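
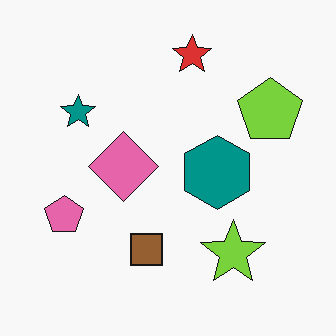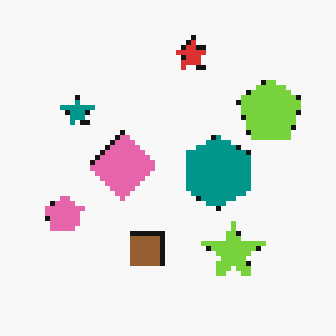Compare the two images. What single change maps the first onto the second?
The transformation is: lightly pixelated (a mild mosaic effect).

Shapes are reduced to large square blocks; fine edges and outlines are lost — a downscale-then-upscale (mosaic) effect.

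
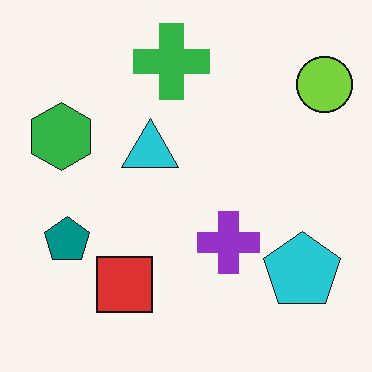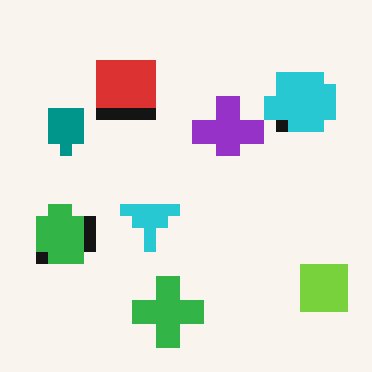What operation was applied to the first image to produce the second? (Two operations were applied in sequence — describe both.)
This is the original image flipped vertically (top ↔ bottom), then heavily pixelated into large blocks.

The green cross is in the top of the first image and the bottom of the second — shapes on opposite sides of the horizontal midline have swapped in a mirror flip. Shapes are reduced to large square blocks; fine edges and outlines are lost — a downscale-then-upscale (mosaic) effect.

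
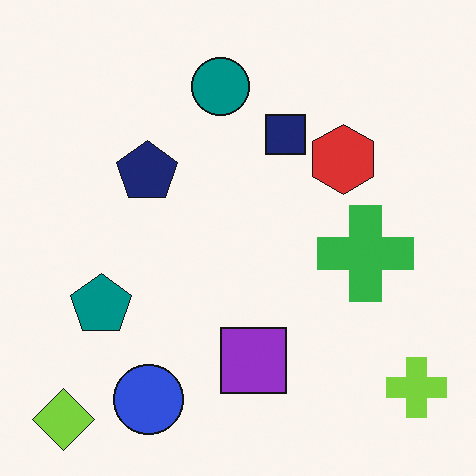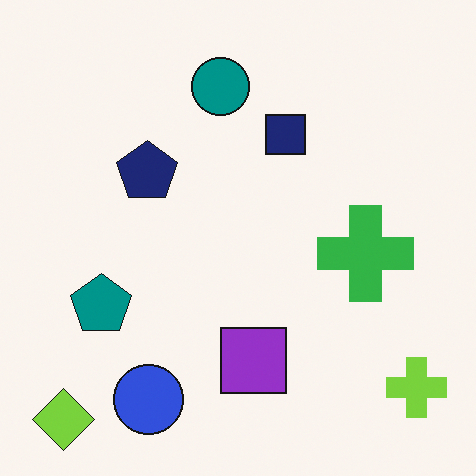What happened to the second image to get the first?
The first image is the second overlaid with an additional red hexagon.

A red hexagon appears in the first image that is absent from the second.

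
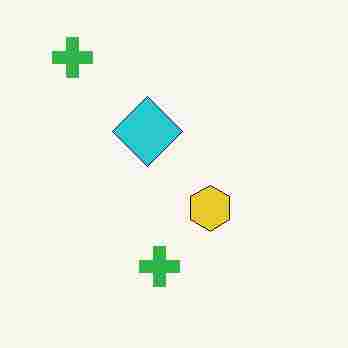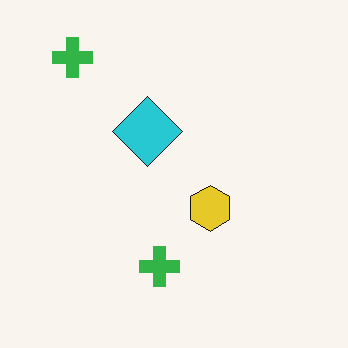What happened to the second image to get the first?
The image was degraded with heavy JPEG compression.

Blocky 8×8 compression artifacts appear around shape edges and the flat background shows ringing — characteristic JPEG degradation.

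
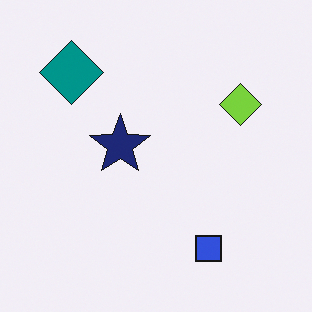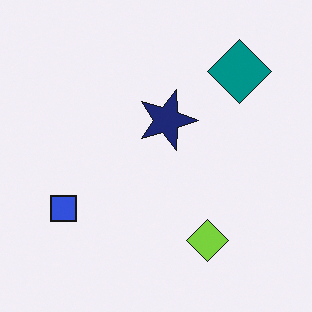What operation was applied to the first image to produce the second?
The transformation is: rotated 90° clockwise.

The teal diamond sits in the top-left of the first image and the top-right of the second — consistent with a whole-image 90° clockwise rotation.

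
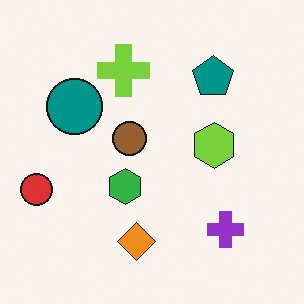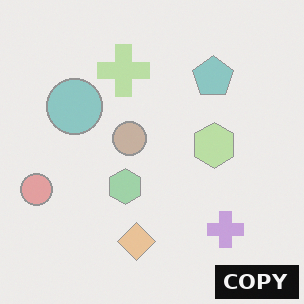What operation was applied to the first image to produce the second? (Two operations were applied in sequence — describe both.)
The transformation is: given much lower contrast, then watermarked with the text "COPY" in the lower-right corner.

Tones are pushed toward mid-grey across the whole image — a global contrast change. A dark label reading "COPY" appears in the lower-right corner.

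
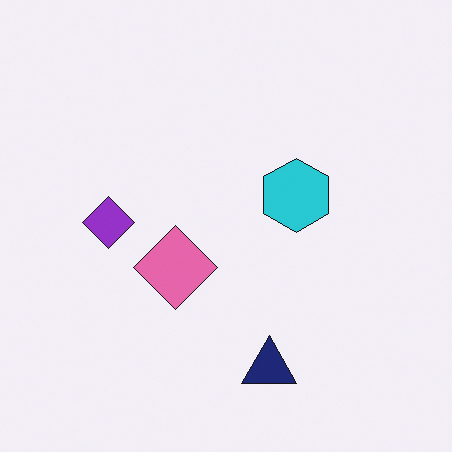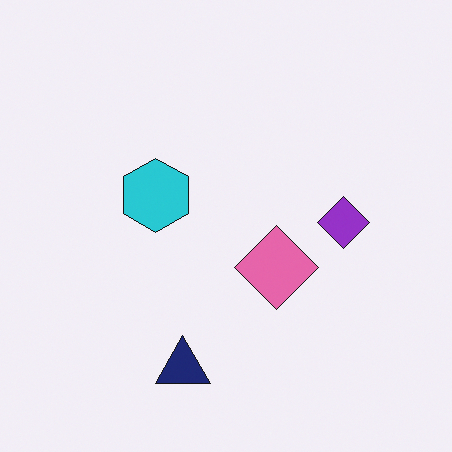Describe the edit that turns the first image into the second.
The second image is the first flipped horizontally (left ↔ right).

The purple diamond is in the left of the first image and the right of the second — shapes on opposite sides of the vertical midline have swapped in a mirror flip.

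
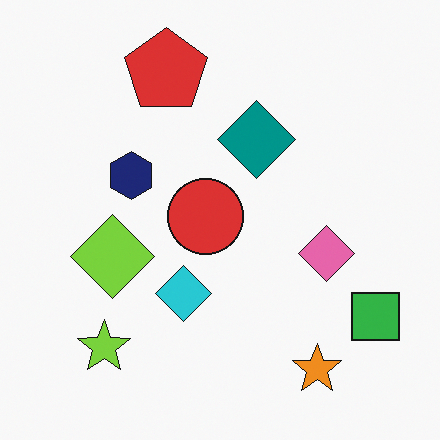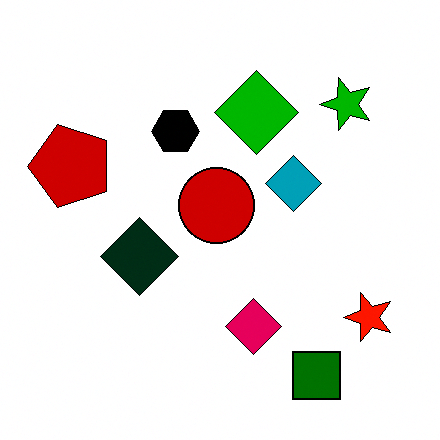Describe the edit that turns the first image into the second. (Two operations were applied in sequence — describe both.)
The second image is the first transposed (reflected across the top-left ↔ bottom-right diagonal), then boosted in contrast.

Shapes have swapped their row and column positions — what was in the top-right is now in the bottom-left — a diagonal reflection. Tones are pushed away from mid-grey across the whole image — a global contrast change.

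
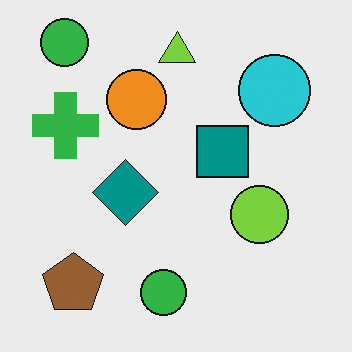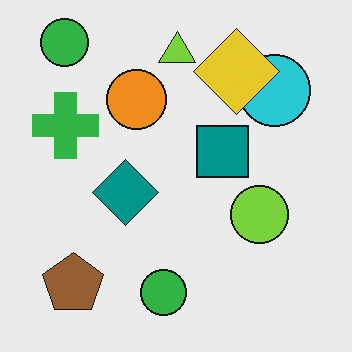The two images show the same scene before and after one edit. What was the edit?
This is the original image overlaid with an additional yellow diamond.

A yellow diamond appears in the second image that is absent from the first.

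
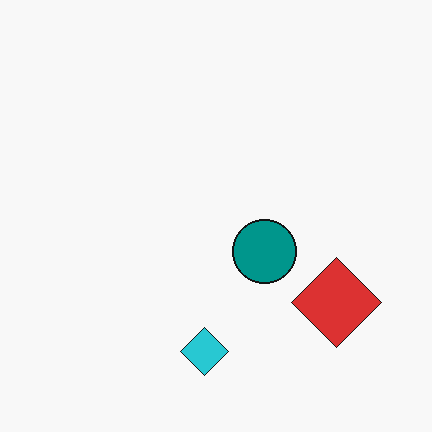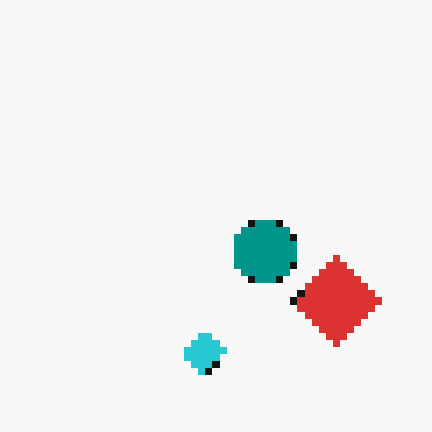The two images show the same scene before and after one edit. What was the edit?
Moderately pixelated.

Shapes are reduced to large square blocks; fine edges and outlines are lost — a downscale-then-upscale (mosaic) effect.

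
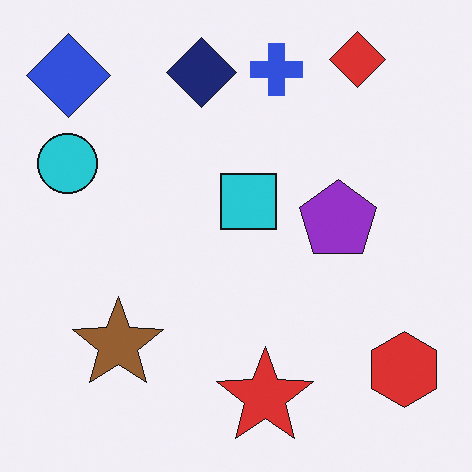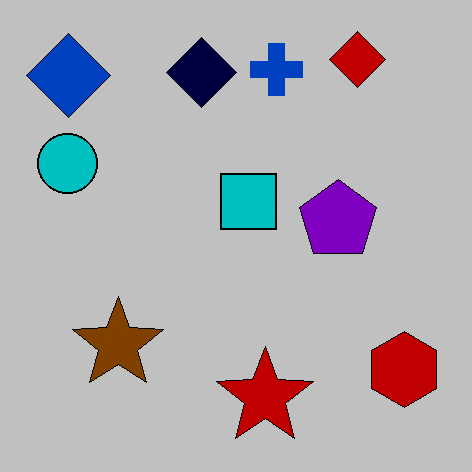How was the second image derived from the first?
The second image is the first aggressively posterized.

Each flat color has snapped to a coarser quantized level — most visibly, the near-white background has dropped to a flat grey.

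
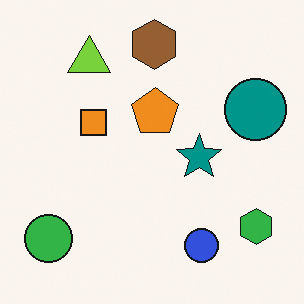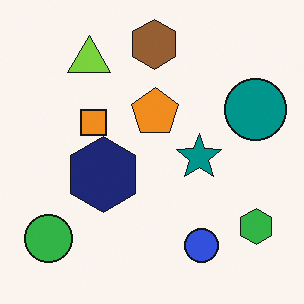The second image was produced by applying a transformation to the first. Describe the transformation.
This is the original image overlaid with an additional navy hexagon.

A navy hexagon appears in the second image that is absent from the first.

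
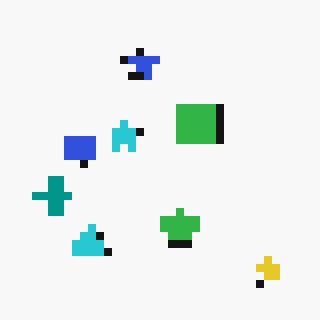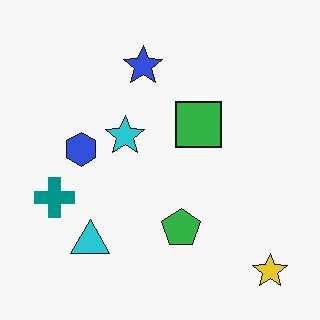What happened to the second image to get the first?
This is the original image pixelated into visible square blocks.

Shapes are reduced to large square blocks; fine edges and outlines are lost — a downscale-then-upscale (mosaic) effect.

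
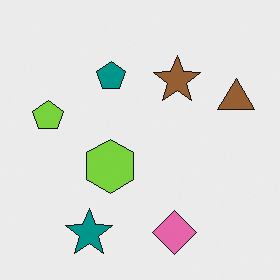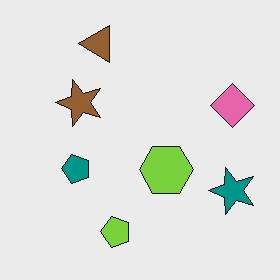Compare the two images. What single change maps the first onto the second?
The second image is the first rotated 90° counter-clockwise.

The teal star sits in the bottom-left of the first image and the bottom-right of the second — consistent with a whole-image 90° counter-clockwise rotation.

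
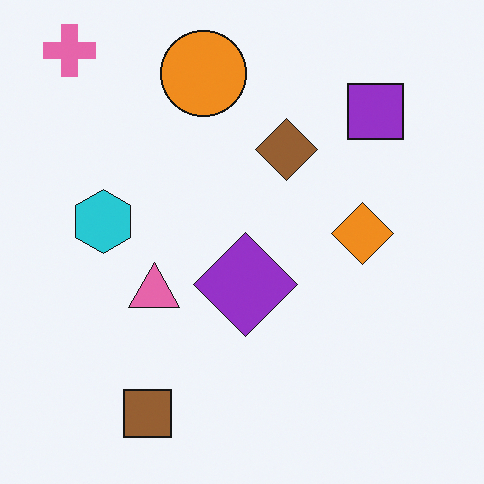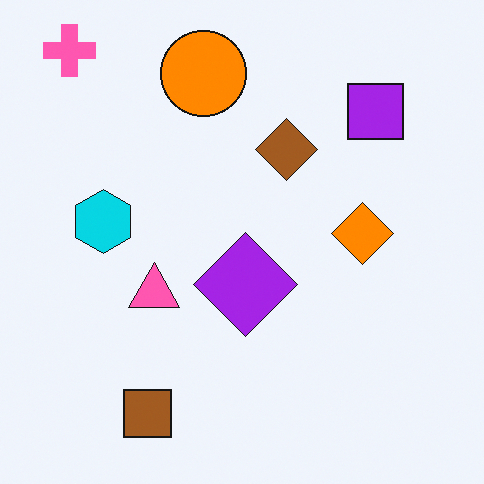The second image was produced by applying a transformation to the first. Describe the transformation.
The image was slightly oversaturated.

All colors are more vivid — a global saturation change.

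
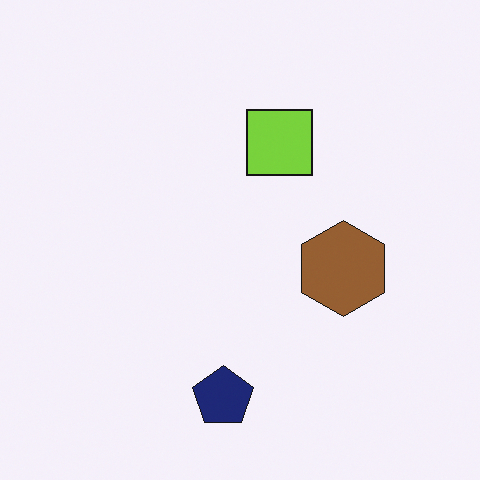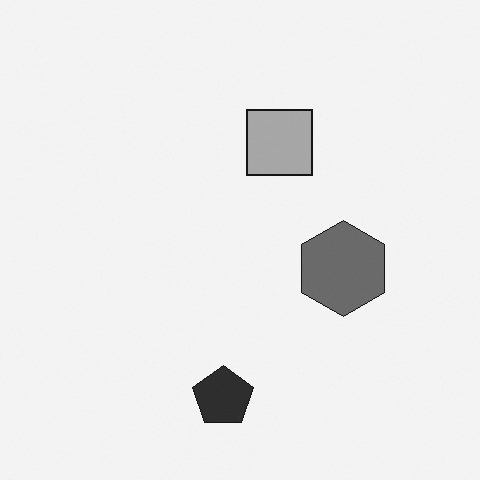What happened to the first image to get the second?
The image was converted to grayscale.

All color is removed — every shape is now a shade of grey.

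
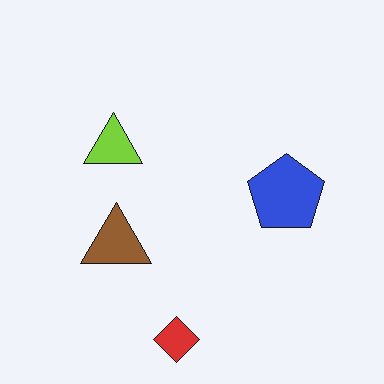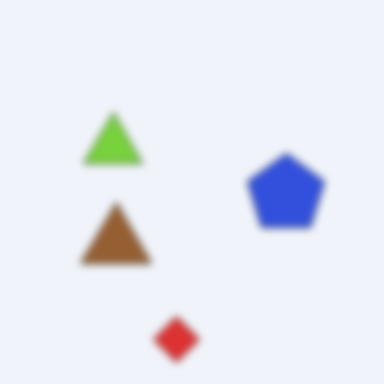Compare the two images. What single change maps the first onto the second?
It was noticeably gaussian-blurred.

Shape edges and outlines are uniformly softened across the whole image.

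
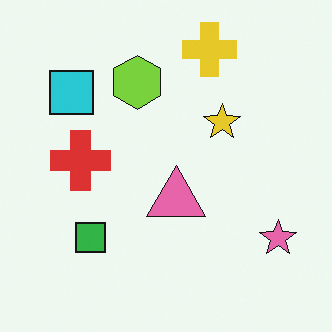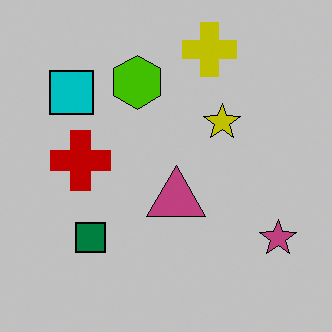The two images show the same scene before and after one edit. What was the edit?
The second image is the first aggressively posterized.

Each flat color has snapped to a coarser quantized level — most visibly, the near-white background has dropped to a flat grey.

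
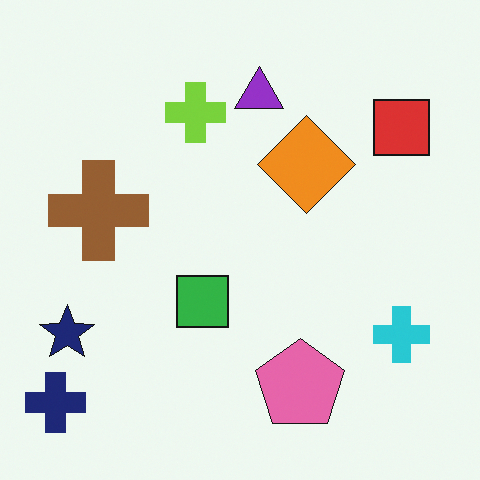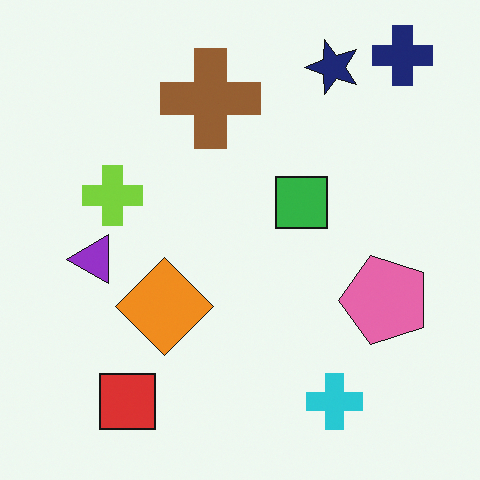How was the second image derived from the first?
Transposed (reflected across the top-left ↔ bottom-right diagonal).

Shapes have swapped their row and column positions — what was in the top-right is now in the bottom-left — a diagonal reflection.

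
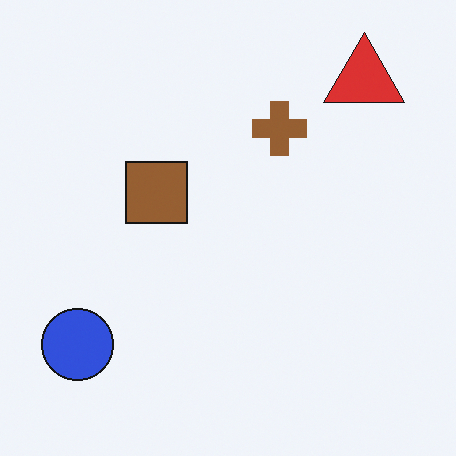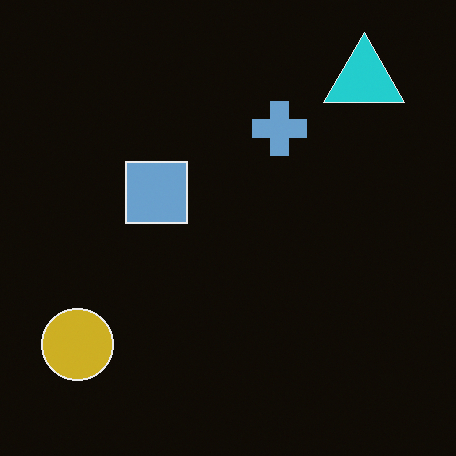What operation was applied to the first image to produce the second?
This is the original image color-inverted (negative).

The light background has become dark and every shape's color is its complement — a photographic negative.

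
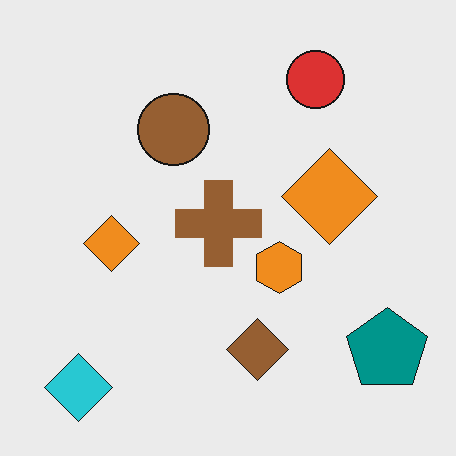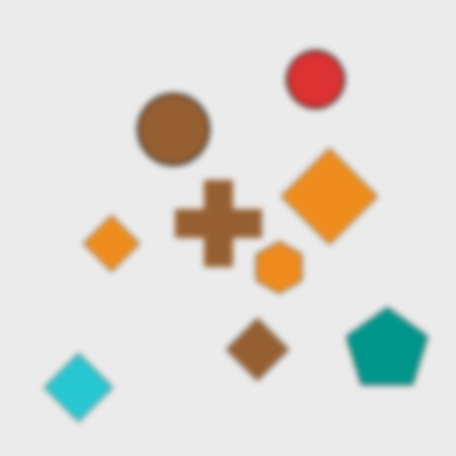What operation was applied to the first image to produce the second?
The image was noticeably gaussian-blurred.

Shape edges and outlines are uniformly softened across the whole image.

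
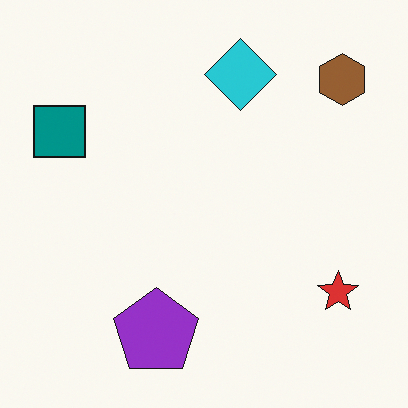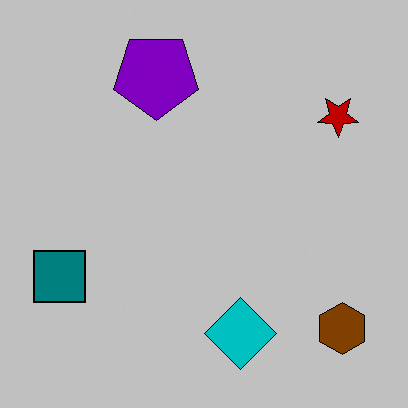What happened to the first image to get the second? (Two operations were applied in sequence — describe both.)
The image was flipped vertically (top ↔ bottom), then aggressively posterized.

The cyan diamond is in the top of the first image and the bottom of the second — shapes on opposite sides of the horizontal midline have swapped in a mirror flip. Each flat color has snapped to a coarser quantized level — most visibly, the near-white background has dropped to a flat grey.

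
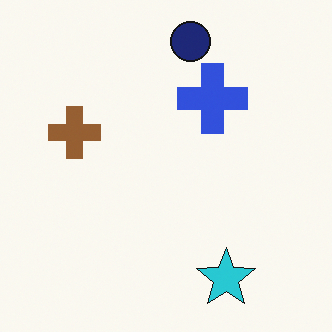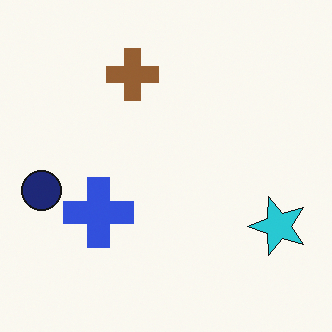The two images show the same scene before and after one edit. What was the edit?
The transformation is: transposed (reflected across the top-left ↔ bottom-right diagonal).

Shapes have swapped their row and column positions — what was in the top-right is now in the bottom-left — a diagonal reflection.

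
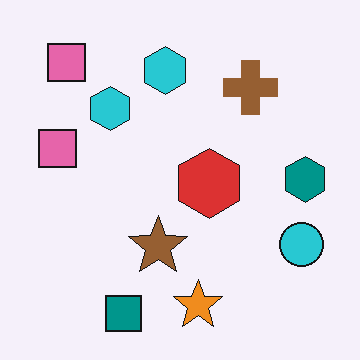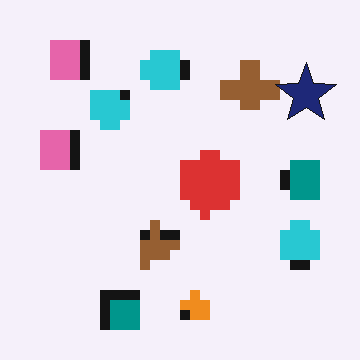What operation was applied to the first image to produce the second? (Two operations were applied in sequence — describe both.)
Coarsely pixelated, then overlaid with an additional navy star.

Shapes are reduced to large square blocks; fine edges and outlines are lost — a downscale-then-upscale (mosaic) effect. A navy star appears in the second image that is absent from the first.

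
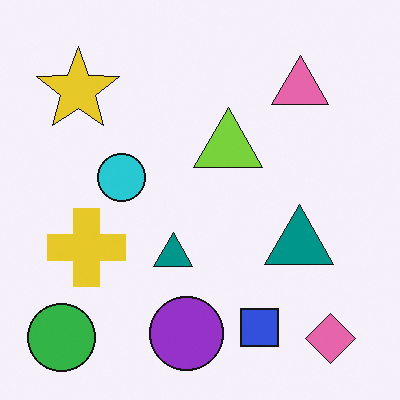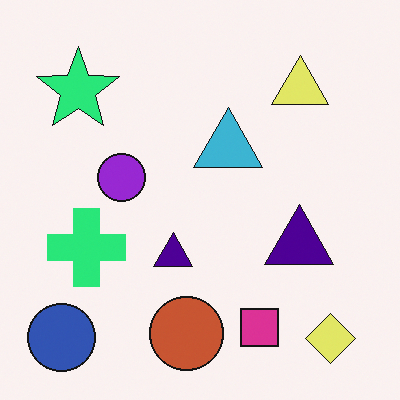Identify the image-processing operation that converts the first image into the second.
The image was hue-shifted through roughly a third of the color wheel.

Every shape's color has rotated by the same amount around the hue wheel — a uniform hue shift.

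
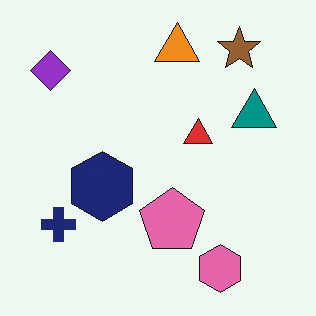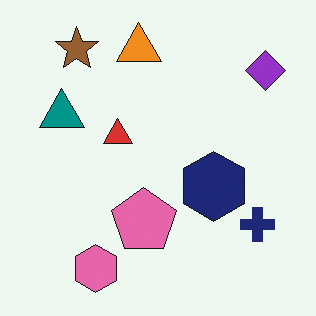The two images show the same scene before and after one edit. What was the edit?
Flipped horizontally (left ↔ right).

The purple diamond is in the top-left of the first image and the top-right of the second — shapes on opposite sides of the vertical midline have swapped in a mirror flip.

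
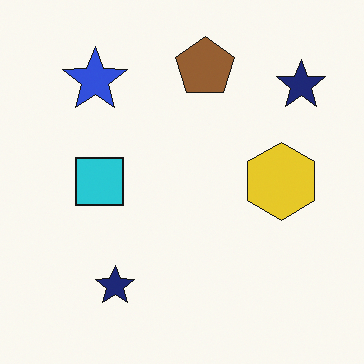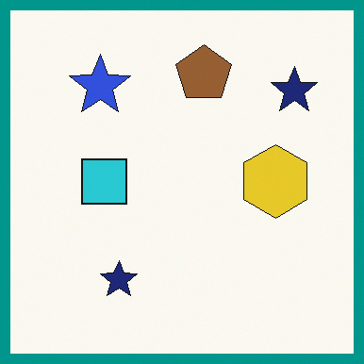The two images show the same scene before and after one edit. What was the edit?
The transformation is: framed with a teal border.

A solid teal frame runs around the edge of the second image, with the content slightly shrunk inside it.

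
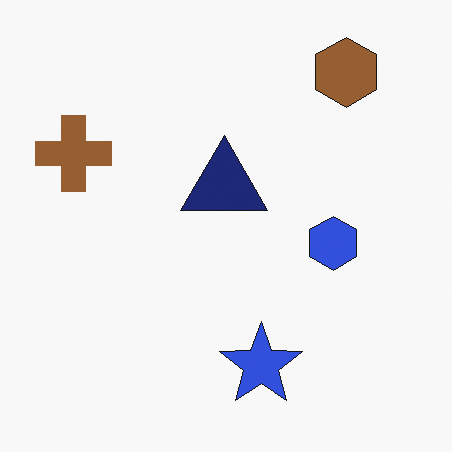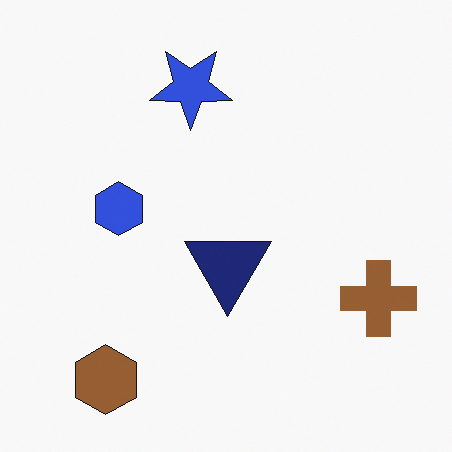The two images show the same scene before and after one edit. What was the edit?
It was rotated 180°.

The brown hexagon sits in the top-right of the first image and the bottom-left of the second — consistent with a whole-image 180° rotation.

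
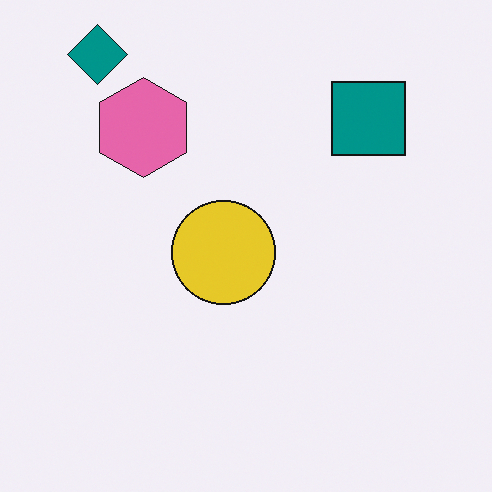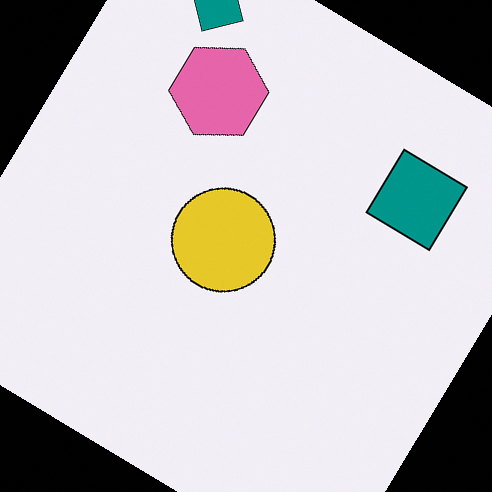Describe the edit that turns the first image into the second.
Rotated clockwise by a large amount — several tens of degrees.

Every shape is tilted by the same angle and the image corners show triangular fill wedges — a whole-image rotation by a non-right angle.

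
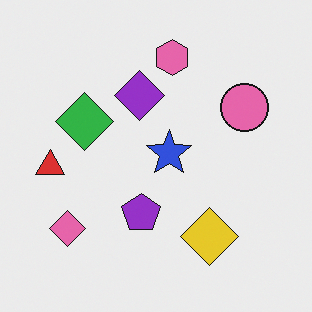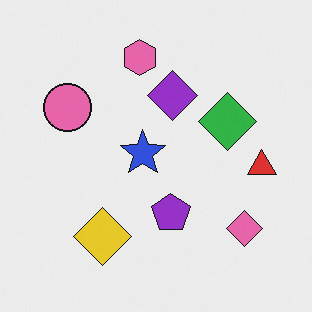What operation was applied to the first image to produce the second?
Flipped horizontally (left ↔ right).

The red triangle is in the left of the first image and the right of the second — shapes on opposite sides of the vertical midline have swapped in a mirror flip.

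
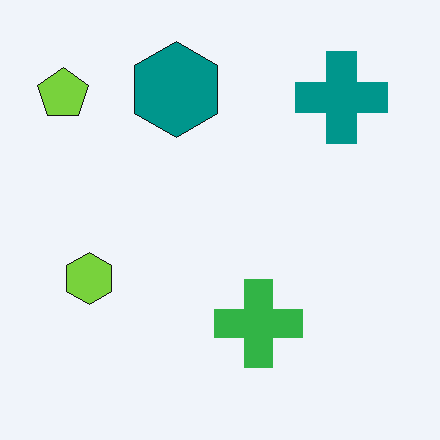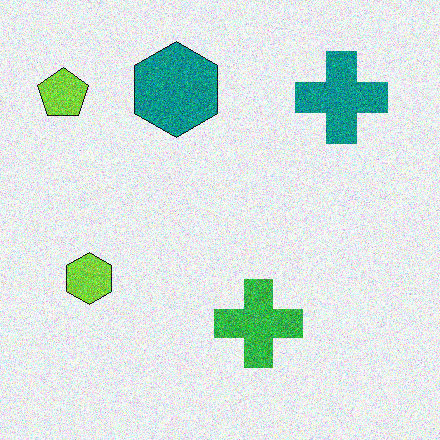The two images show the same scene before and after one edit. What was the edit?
The second image is the first degraded with visible gaussian noise.

Random speckle covers the whole image, including the flat background.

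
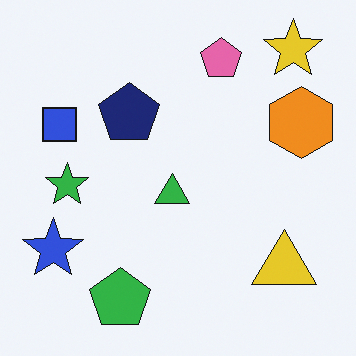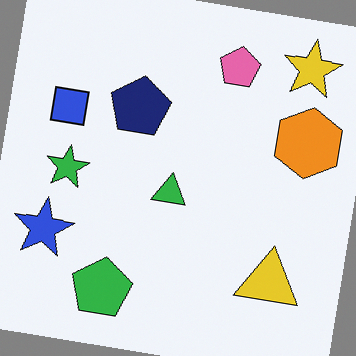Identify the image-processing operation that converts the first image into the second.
The second image is the first rotated clockwise by a small amount.

Every shape is tilted by the same angle and the image corners show triangular fill wedges — a whole-image rotation by a non-right angle.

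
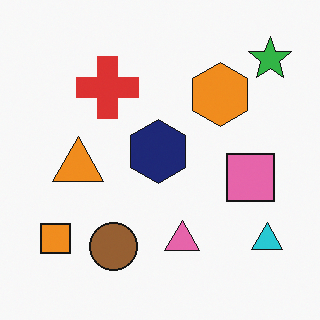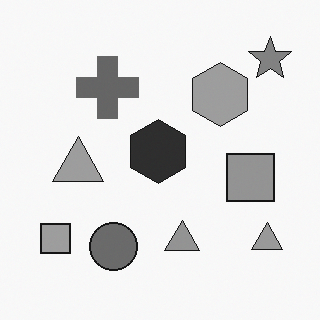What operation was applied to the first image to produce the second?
The transformation is: converted to grayscale.

All color is removed — every shape is now a shade of grey.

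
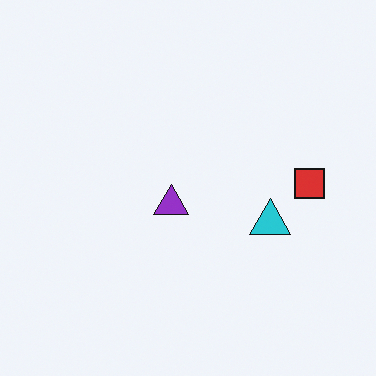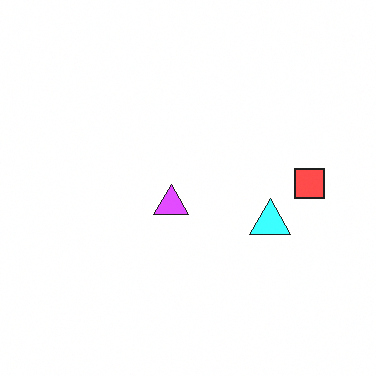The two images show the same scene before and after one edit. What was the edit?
The second image is the first noticeably brightened.

Every pixel — background and shapes alike — is uniformly brightened.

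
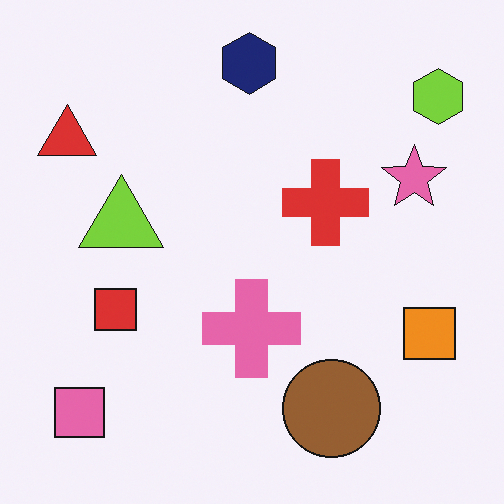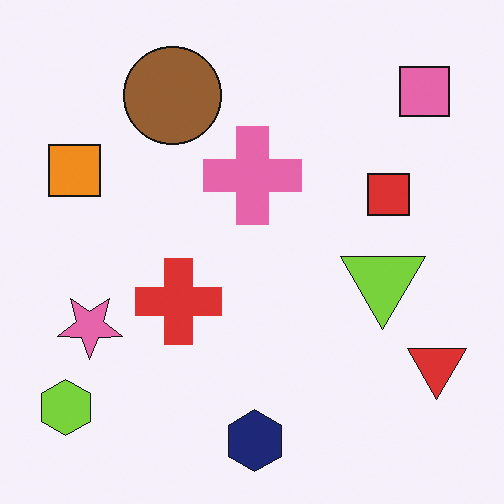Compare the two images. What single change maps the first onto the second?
Rotated 180°.

The lime hexagon sits in the top-right of the first image and the bottom-left of the second — consistent with a whole-image 180° rotation.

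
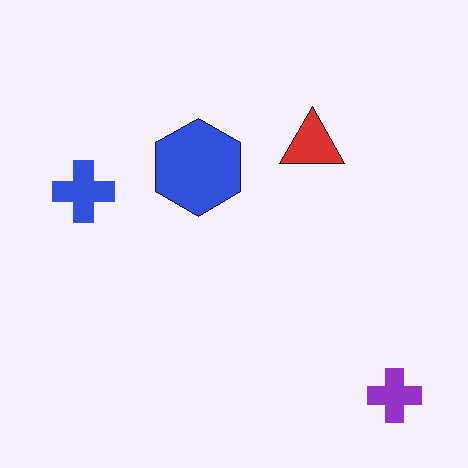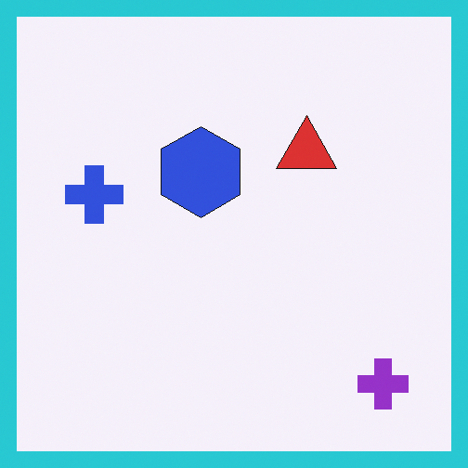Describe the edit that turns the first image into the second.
The image was framed with a cyan border.

A solid cyan frame runs around the edge of the second image, with the content slightly shrunk inside it.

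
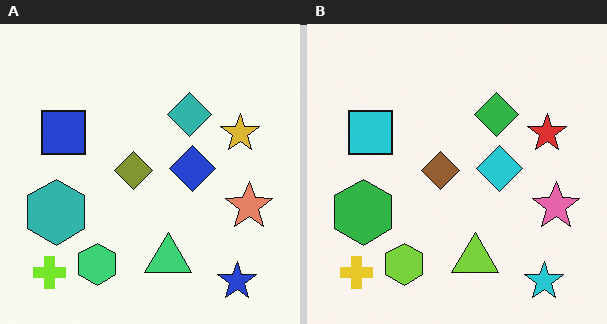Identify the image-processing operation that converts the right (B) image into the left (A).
The image was hue-shifted by a small amount.

Every shape's color has rotated by the same amount around the hue wheel — a uniform hue shift.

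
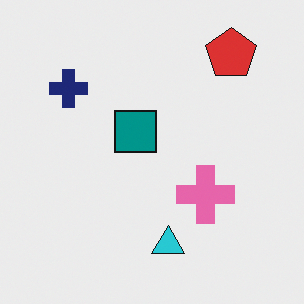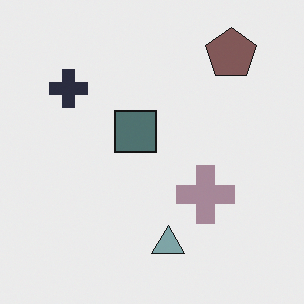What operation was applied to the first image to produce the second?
This is the original image heavily desaturated.

All colors are more muted and greyish — a global saturation change.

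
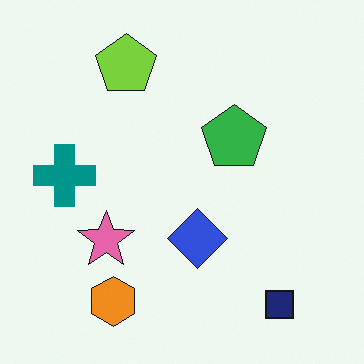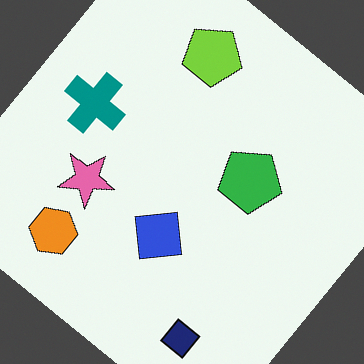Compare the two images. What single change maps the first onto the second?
The transformation is: rotated clockwise by a large amount — several tens of degrees.

Every shape is tilted by the same angle and the image corners show triangular fill wedges — a whole-image rotation by a non-right angle.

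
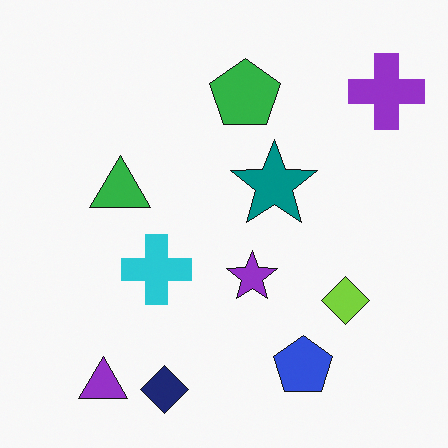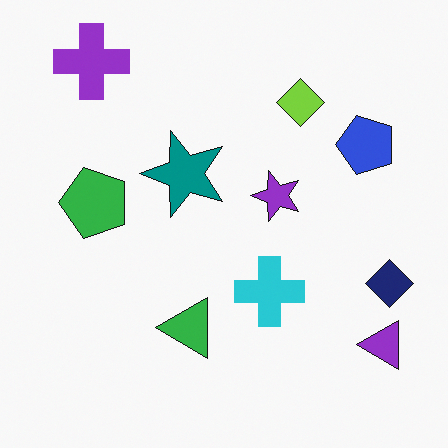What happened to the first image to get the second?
The image was rotated 90° counter-clockwise.

The purple cross sits in the top-right of the first image and the top-left of the second — consistent with a whole-image 90° counter-clockwise rotation.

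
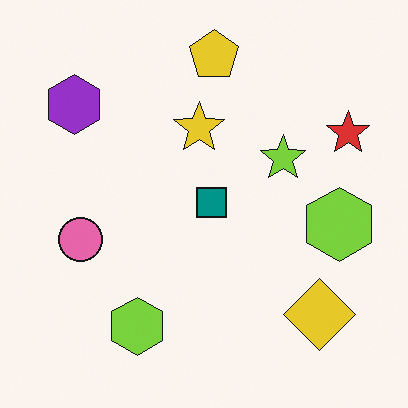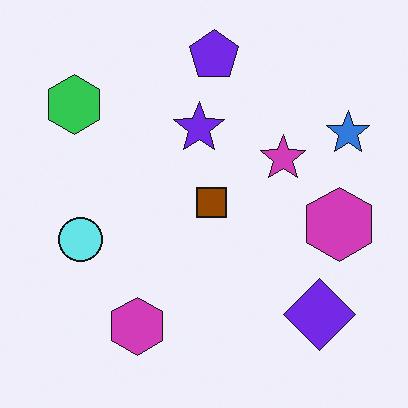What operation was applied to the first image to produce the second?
Hue-shifted through roughly half the color wheel.

Every shape's color has rotated by the same amount around the hue wheel — a uniform hue shift.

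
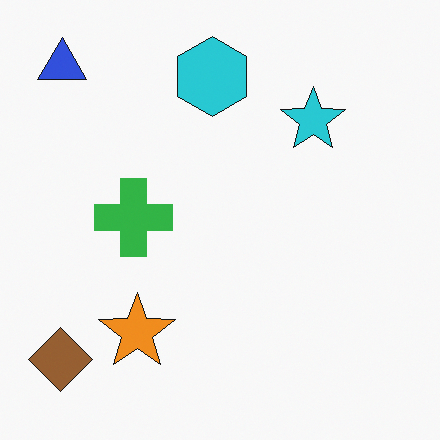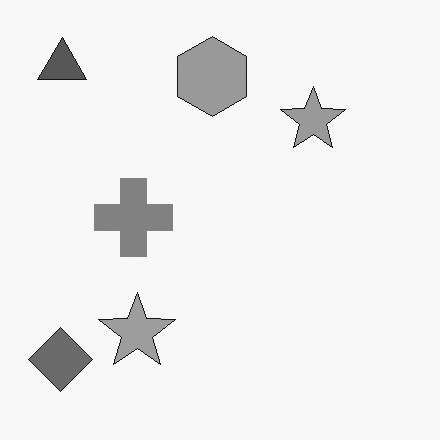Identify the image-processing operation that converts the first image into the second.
The transformation is: converted to grayscale.

All color is removed — every shape is now a shade of grey.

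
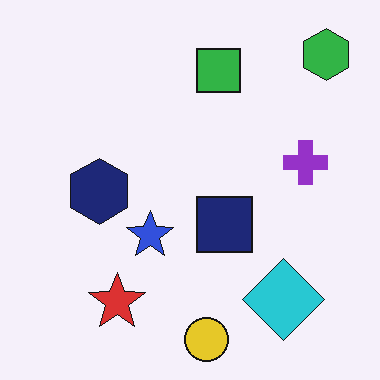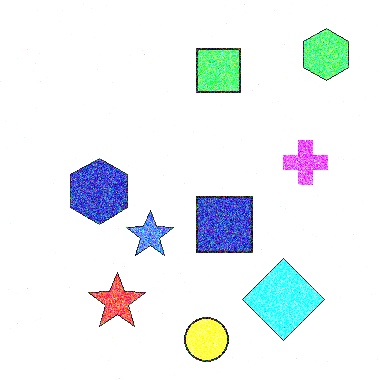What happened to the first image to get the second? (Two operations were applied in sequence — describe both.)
It was degraded with strong gaussian noise, then noticeably brightened.

Random speckle covers the whole image, including the flat background. Every pixel — background and shapes alike — is uniformly brightened.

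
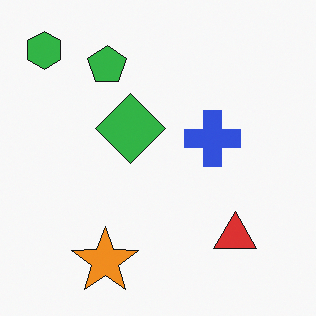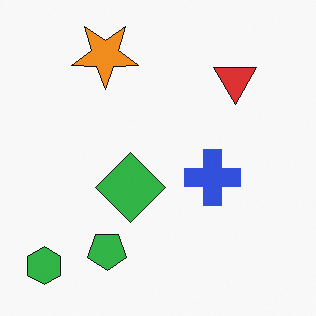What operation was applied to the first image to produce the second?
The image was flipped vertically (top ↔ bottom).

The green hexagon is in the top-left of the first image and the bottom-left of the second — shapes on opposite sides of the horizontal midline have swapped in a mirror flip.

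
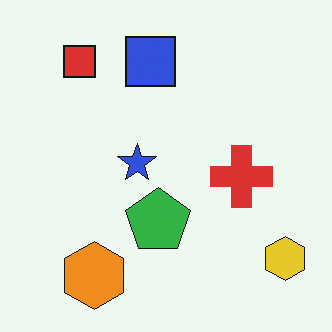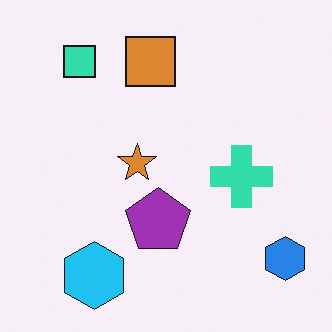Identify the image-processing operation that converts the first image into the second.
The transformation is: hue-shifted by a large amount.

Every shape's color has rotated by the same amount around the hue wheel — a uniform hue shift.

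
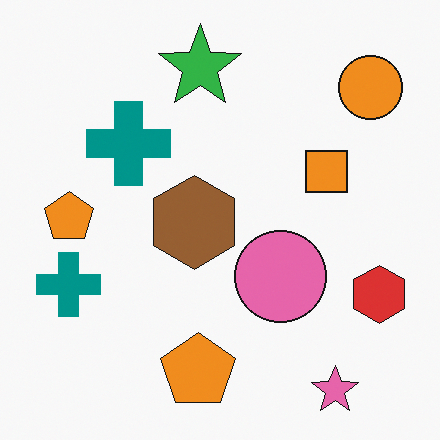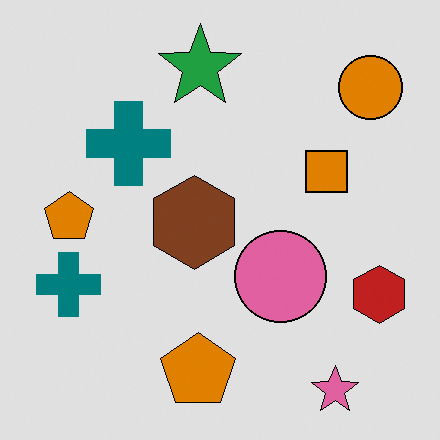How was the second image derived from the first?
This is the original image moderately posterized.

Each flat color has snapped to a coarser quantized level — most visibly, the near-white background has dropped to a flat grey.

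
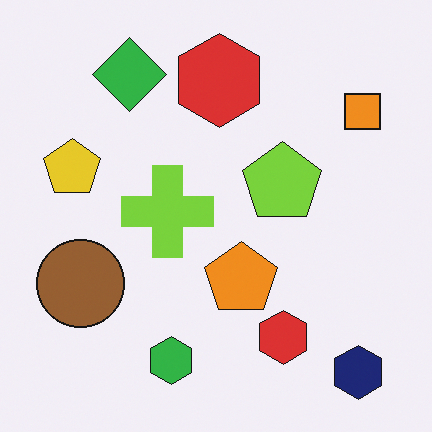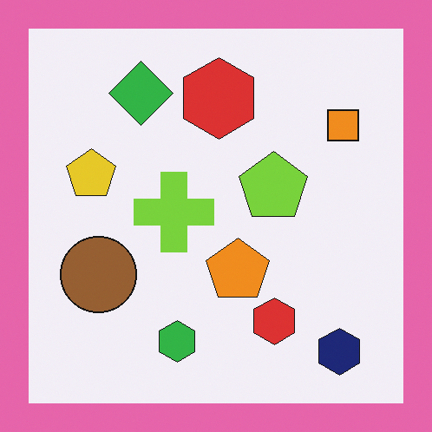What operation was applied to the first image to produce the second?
It was framed with a pink border.

A solid pink frame runs around the edge of the second image, with the content slightly shrunk inside it.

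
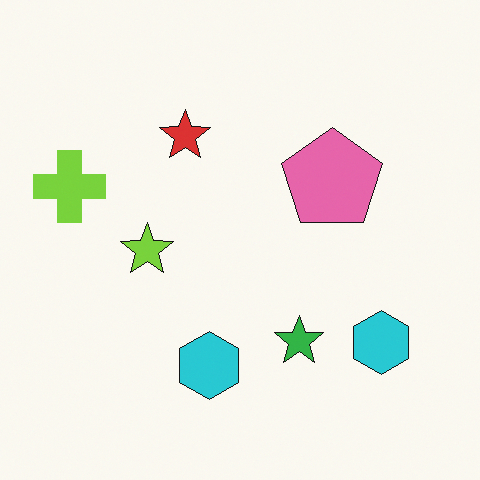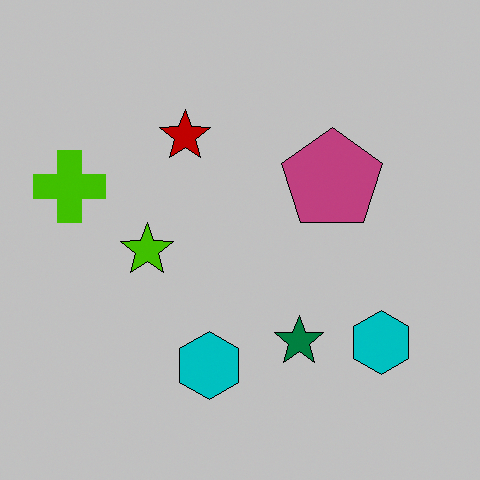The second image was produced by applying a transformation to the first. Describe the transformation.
Heavily posterized to just a handful of flat colors.

Each flat color has snapped to a coarser quantized level — most visibly, the near-white background has dropped to a flat grey.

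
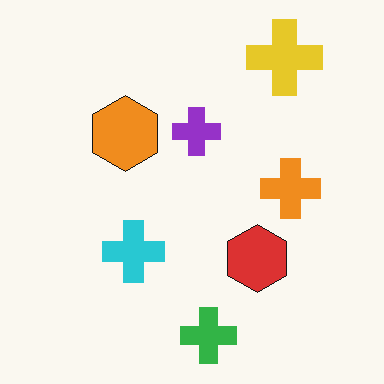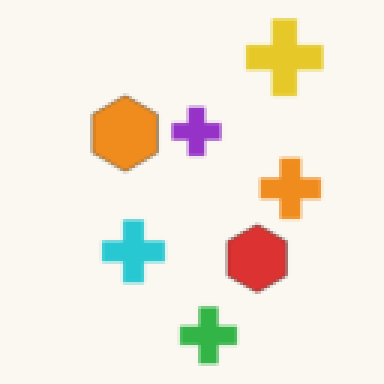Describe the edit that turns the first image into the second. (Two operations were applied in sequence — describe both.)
It was lightly blurred, then mildly pixelated.

Shape edges and outlines are uniformly softened across the whole image. Shapes are reduced to large square blocks; fine edges and outlines are lost — a downscale-then-upscale (mosaic) effect.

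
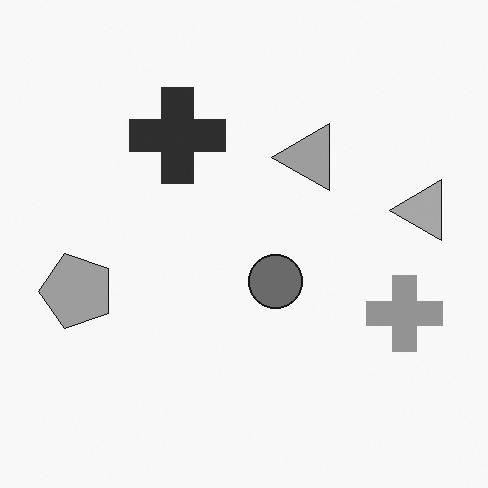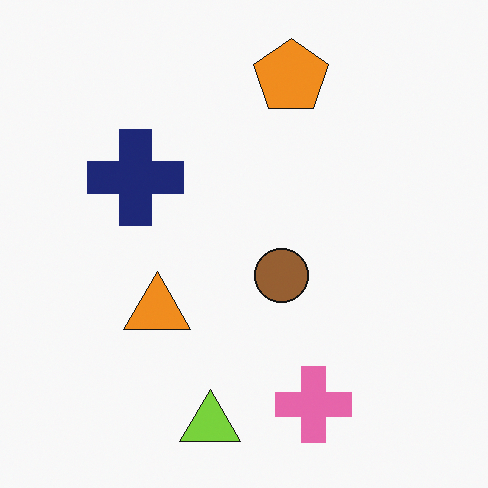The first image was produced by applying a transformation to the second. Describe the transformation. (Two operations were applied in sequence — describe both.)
It was converted to grayscale, then transposed (reflected across the top-left ↔ bottom-right diagonal).

All color is removed — every shape is now a shade of grey. Shapes have swapped their row and column positions — what was in the top-right is now in the bottom-left — a diagonal reflection.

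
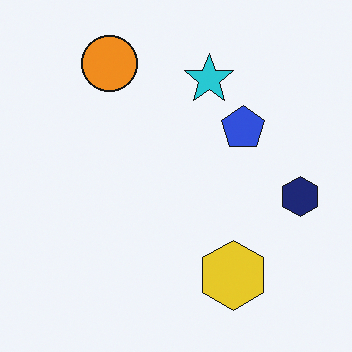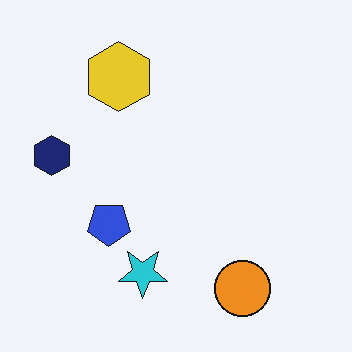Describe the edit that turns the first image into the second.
The transformation is: rotated 180°.

The orange circle sits in the top-left of the first image and the bottom-right of the second — consistent with a whole-image 180° rotation.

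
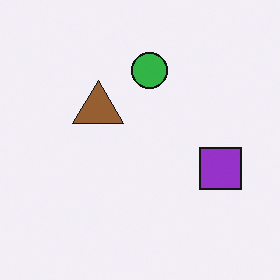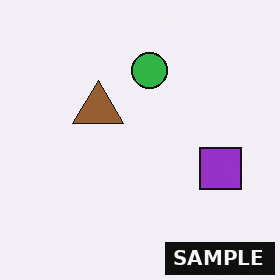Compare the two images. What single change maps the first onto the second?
The transformation is: watermarked with the text "SAMPLE" in the lower-right corner.

A dark label reading "SAMPLE" appears in the lower-right corner.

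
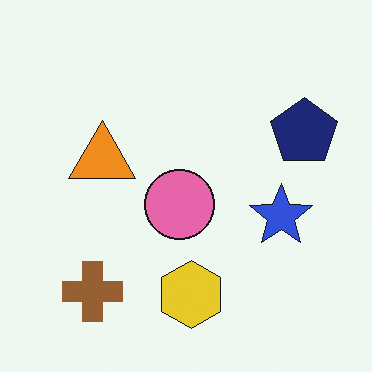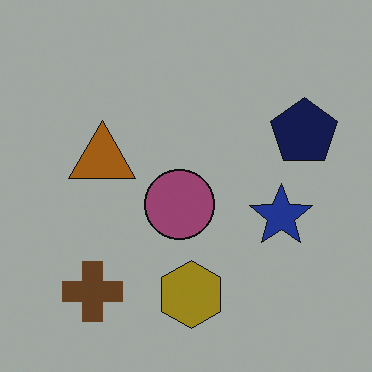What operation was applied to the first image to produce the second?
This is the original image substantially darkened.

Every pixel — background and shapes alike — is uniformly darkened.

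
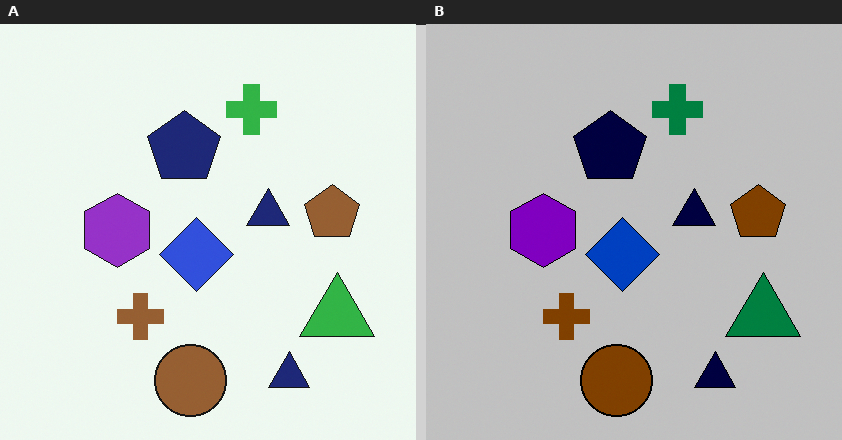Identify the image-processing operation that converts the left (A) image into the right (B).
The image was aggressively posterized.

Each flat color has snapped to a coarser quantized level — most visibly, the near-white background has dropped to a flat grey.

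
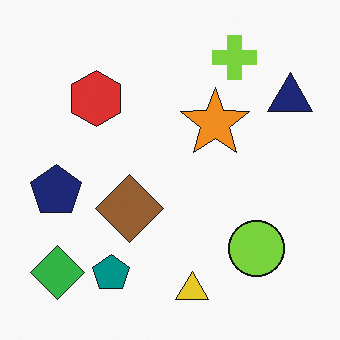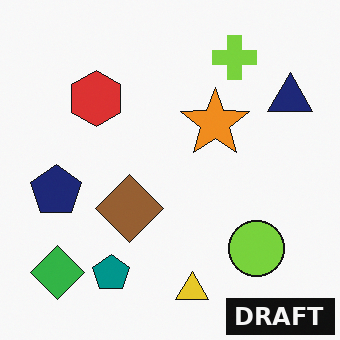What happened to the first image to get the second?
The transformation is: watermarked with the text "DRAFT" in the lower-right corner.

A dark label reading "DRAFT" appears in the lower-right corner.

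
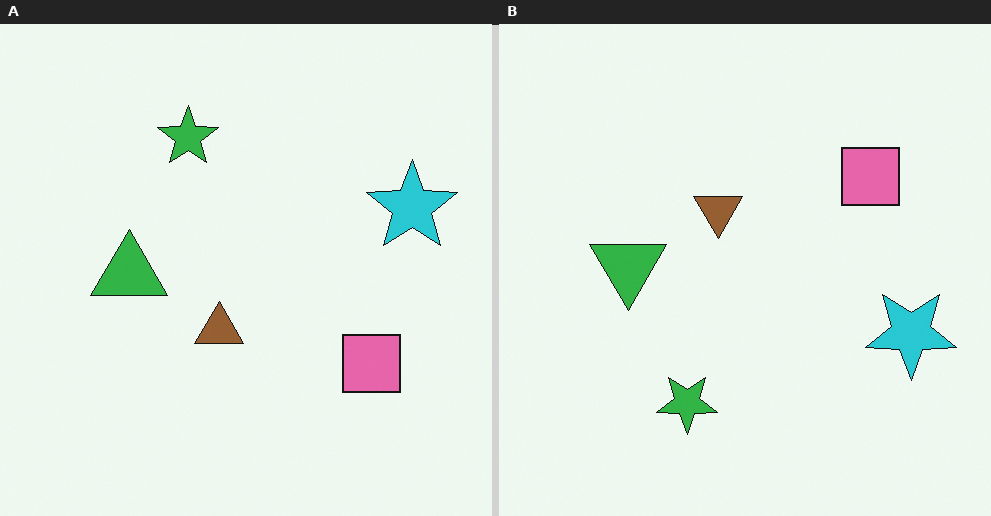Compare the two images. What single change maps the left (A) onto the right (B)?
The transformation is: flipped vertically (top ↔ bottom).

The green star is in the top of the left (A) image and the bottom of the right (B) — shapes on opposite sides of the horizontal midline have swapped in a mirror flip.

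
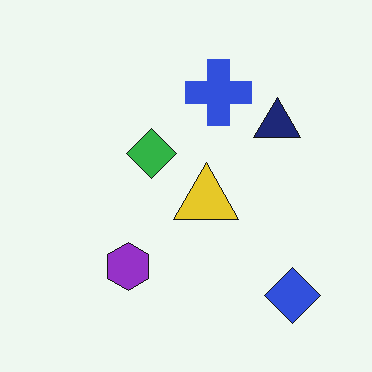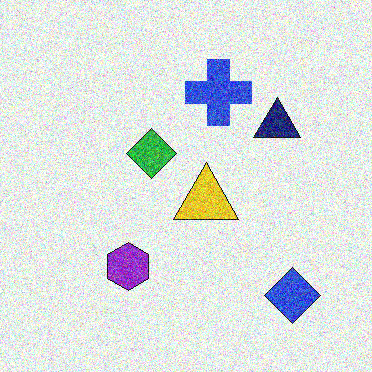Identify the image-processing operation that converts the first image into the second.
The second image is the first degraded with heavy additive noise.

Random speckle covers the whole image, including the flat background.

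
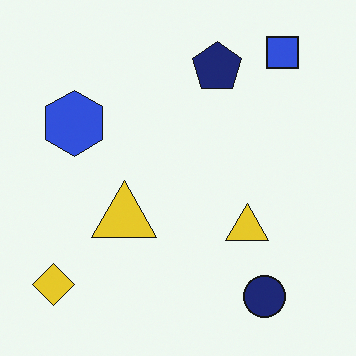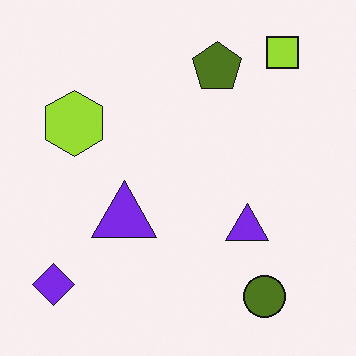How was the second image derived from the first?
The second image is the first hue-shifted through roughly half the color wheel.

Every shape's color has rotated by the same amount around the hue wheel — a uniform hue shift.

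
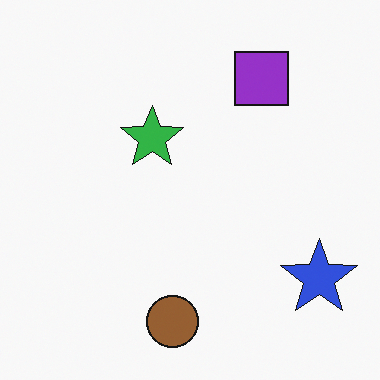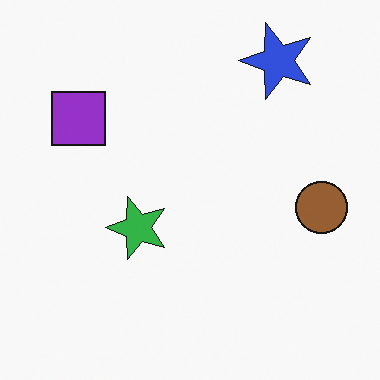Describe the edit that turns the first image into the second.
Rotated 90° counter-clockwise.

The blue star sits in the bottom-right of the first image and the top-right of the second — consistent with a whole-image 90° counter-clockwise rotation.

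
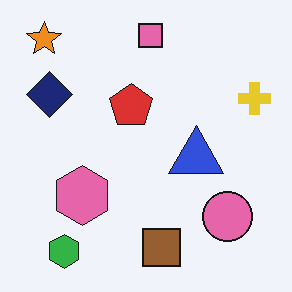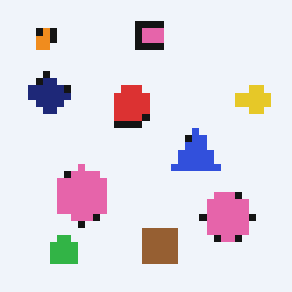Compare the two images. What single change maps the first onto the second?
The second image is the first pixelated into visible square blocks.

Shapes are reduced to large square blocks; fine edges and outlines are lost — a downscale-then-upscale (mosaic) effect.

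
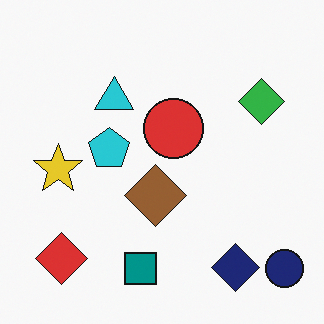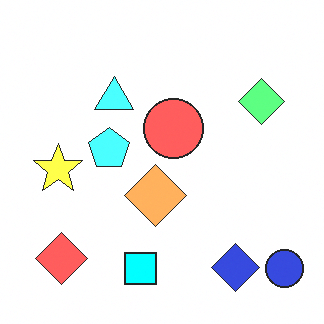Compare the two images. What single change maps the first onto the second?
The transformation is: noticeably brightened.

Every pixel — background and shapes alike — is uniformly brightened.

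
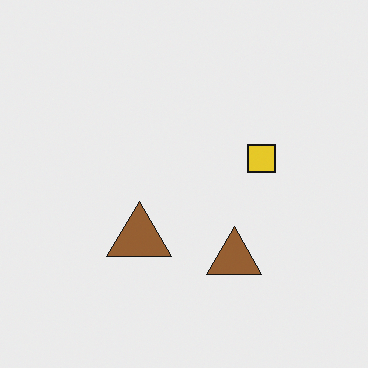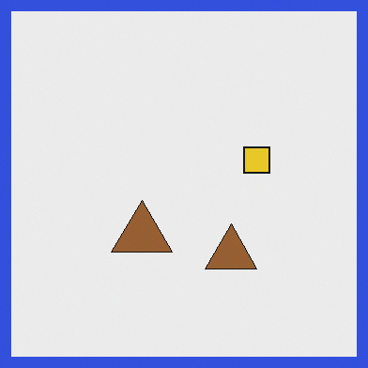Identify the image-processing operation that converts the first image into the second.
It was framed with a blue border.

A solid blue frame runs around the edge of the second image, with the content slightly shrunk inside it.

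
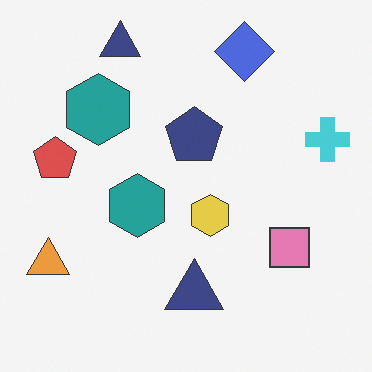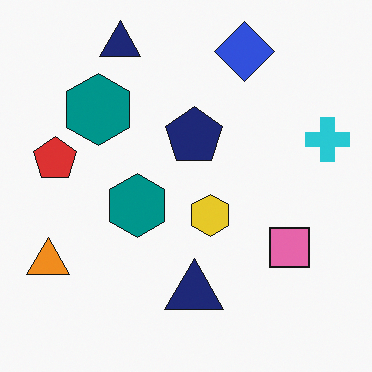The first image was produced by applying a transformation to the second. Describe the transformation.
Given slightly reduced contrast.

Tones are pushed toward mid-grey across the whole image — a global contrast change.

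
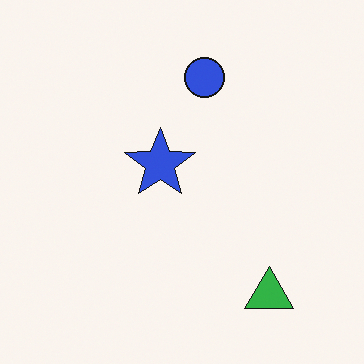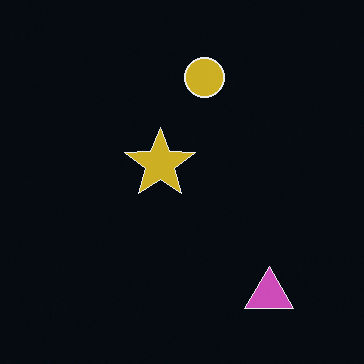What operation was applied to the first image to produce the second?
It was color-inverted (negative).

The light background has become dark and every shape's color is its complement — a photographic negative.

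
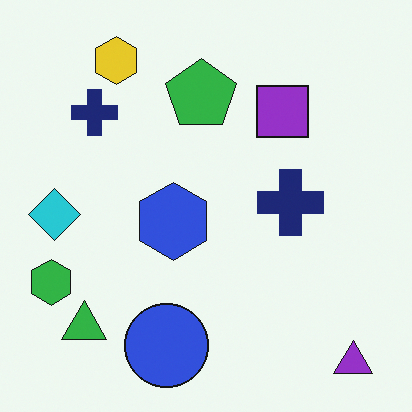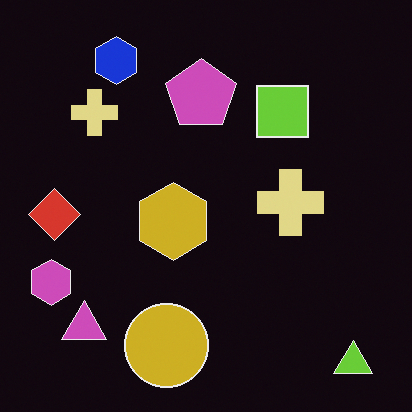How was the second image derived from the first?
The transformation is: color-inverted (negative).

The light background has become dark and every shape's color is its complement — a photographic negative.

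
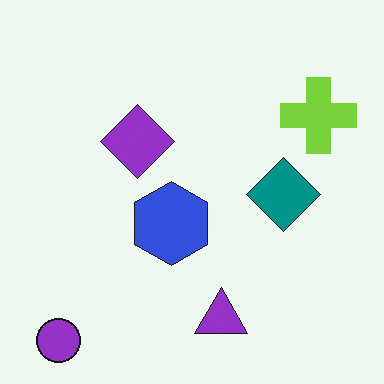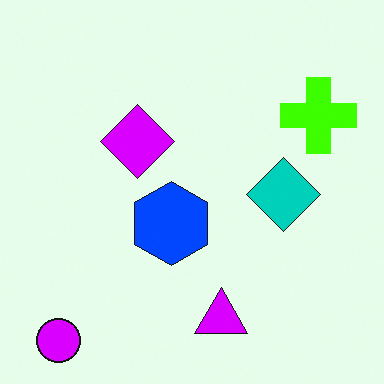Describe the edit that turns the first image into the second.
It was heavily oversaturated.

All colors are more vivid — a global saturation change.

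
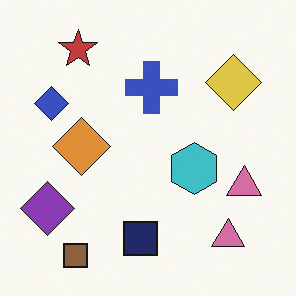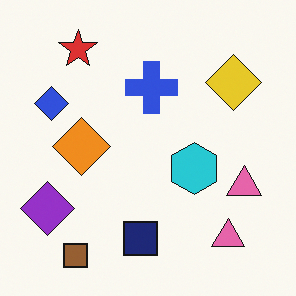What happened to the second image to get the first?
The first image is the second slightly desaturated.

All colors are more muted and greyish — a global saturation change.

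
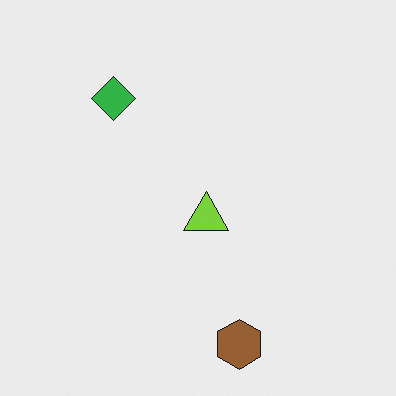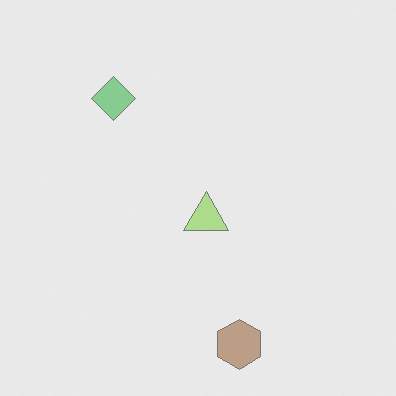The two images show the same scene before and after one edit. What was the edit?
This is the original image given much lower contrast.

Tones are pushed toward mid-grey across the whole image — a global contrast change.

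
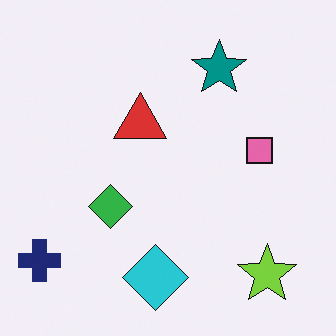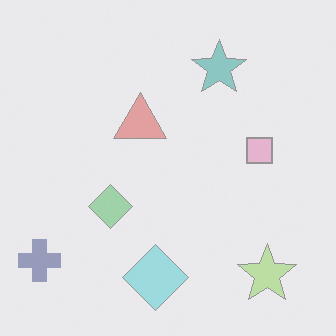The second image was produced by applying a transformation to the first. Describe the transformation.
It was washed out (contrast reduced).

Tones are pushed toward mid-grey across the whole image — a global contrast change.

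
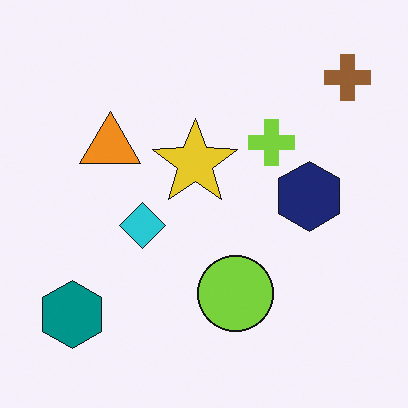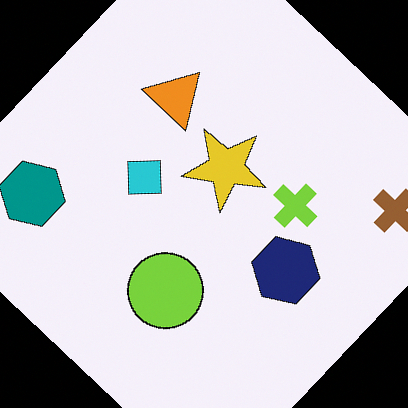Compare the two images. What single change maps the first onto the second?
The second image is the first rotated clockwise by a large amount — several tens of degrees.

Every shape is tilted by the same angle and the image corners show triangular fill wedges — a whole-image rotation by a non-right angle.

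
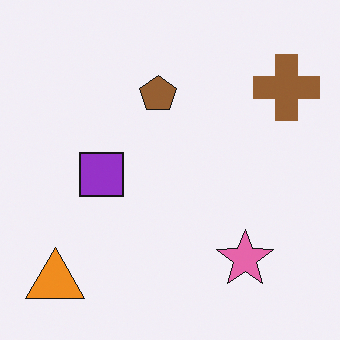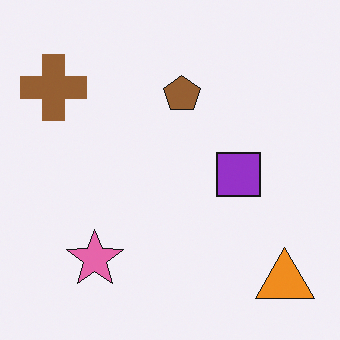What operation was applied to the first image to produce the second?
This is the original image flipped horizontally (left ↔ right).

The brown cross is in the top-right of the first image and the top-left of the second — shapes on opposite sides of the vertical midline have swapped in a mirror flip.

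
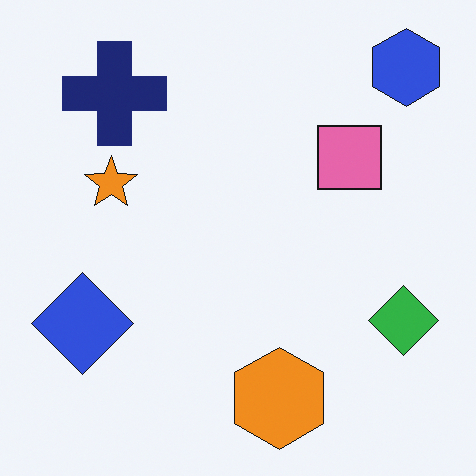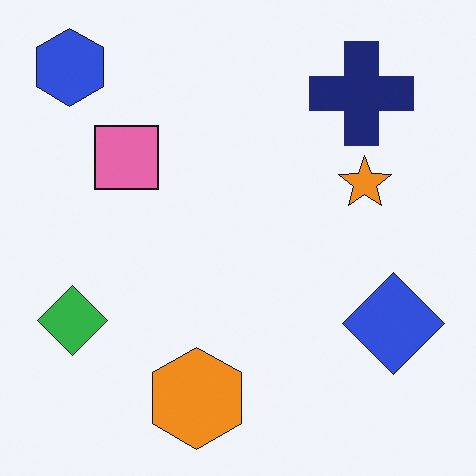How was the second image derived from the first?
The transformation is: flipped horizontally (left ↔ right).

The blue hexagon is in the top-right of the first image and the top-left of the second — shapes on opposite sides of the vertical midline have swapped in a mirror flip.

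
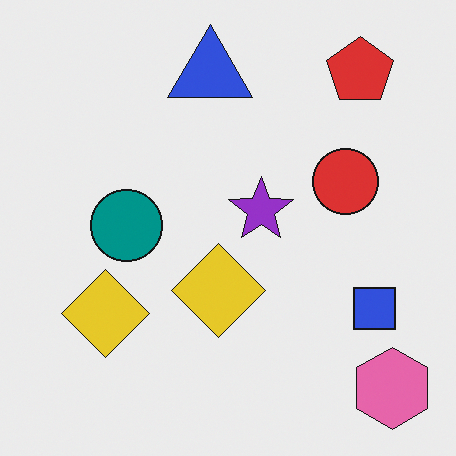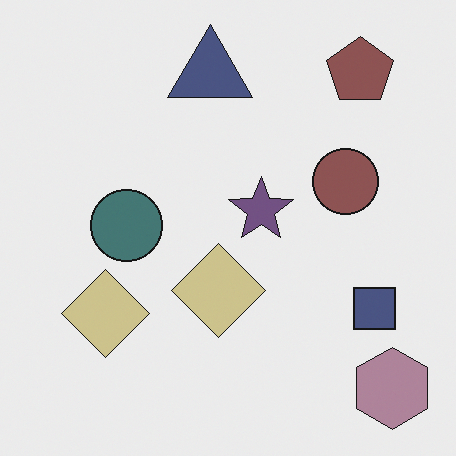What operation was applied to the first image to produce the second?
Heavily desaturated.

All colors are more muted and greyish — a global saturation change.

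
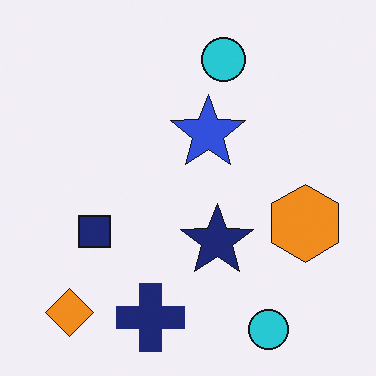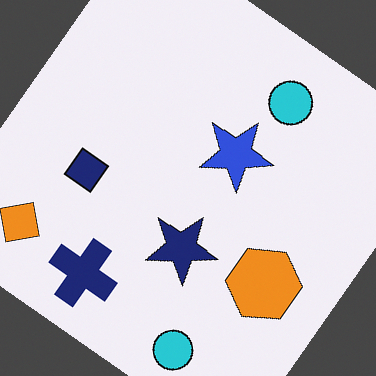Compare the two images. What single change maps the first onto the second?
Rotated clockwise by a large amount — several tens of degrees.

Every shape is tilted by the same angle and the image corners show triangular fill wedges — a whole-image rotation by a non-right angle.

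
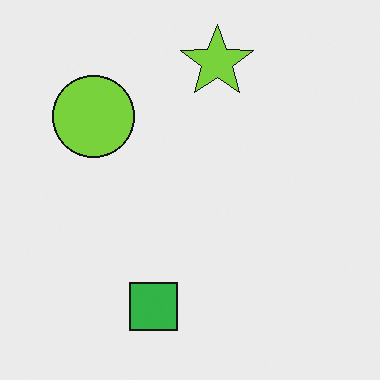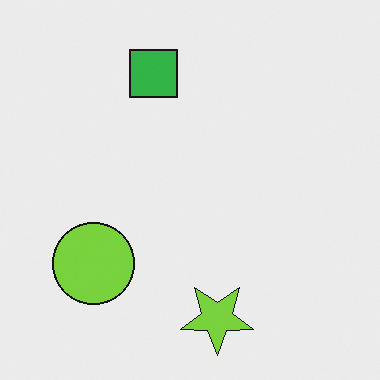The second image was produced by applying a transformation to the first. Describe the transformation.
This is the original image flipped vertically (top ↔ bottom).

The lime star is in the top of the first image and the bottom of the second — shapes on opposite sides of the horizontal midline have swapped in a mirror flip.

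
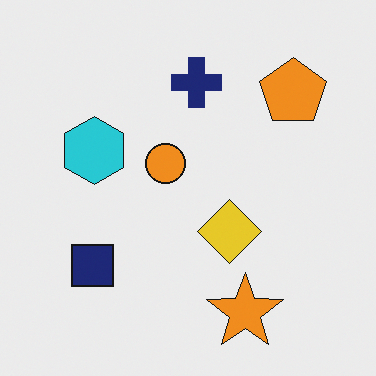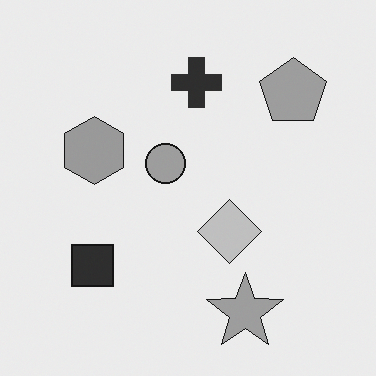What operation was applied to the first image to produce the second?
The image was converted to grayscale.

All color is removed — every shape is now a shade of grey.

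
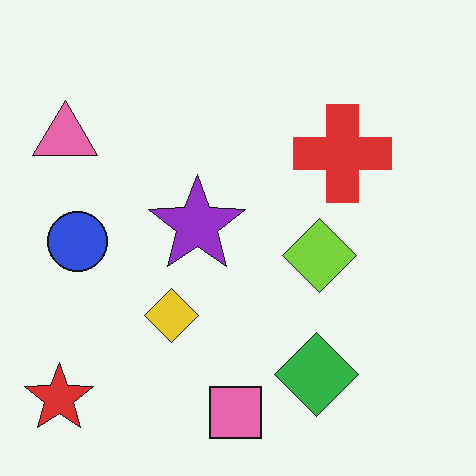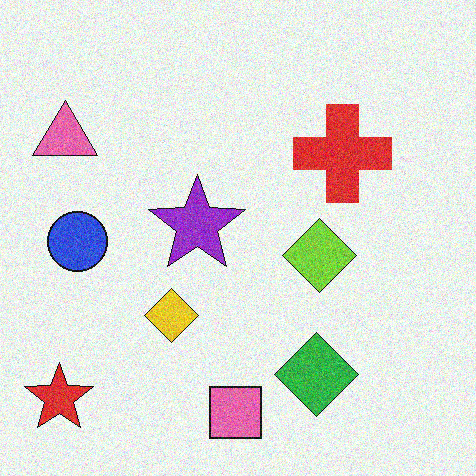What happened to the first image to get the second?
This is the original image degraded with visible gaussian noise.

Random speckle covers the whole image, including the flat background.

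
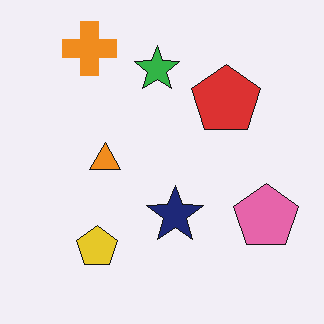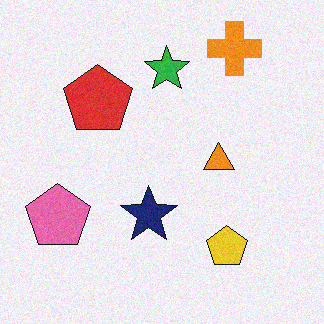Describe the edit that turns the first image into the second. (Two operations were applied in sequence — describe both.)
The transformation is: degraded with a light layer of grain, then flipped horizontally (left ↔ right).

Random speckle covers the whole image, including the flat background. The pink pentagon is in the bottom-right of the first image and the bottom-left of the second — shapes on opposite sides of the vertical midline have swapped in a mirror flip.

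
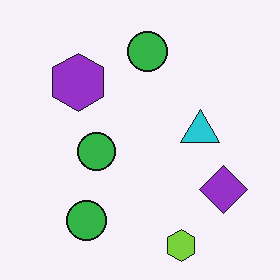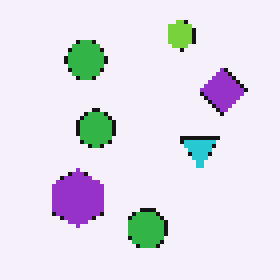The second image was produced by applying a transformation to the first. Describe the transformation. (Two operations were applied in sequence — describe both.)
The transformation is: mildly pixelated, then flipped vertically (top ↔ bottom).

Shapes are reduced to large square blocks; fine edges and outlines are lost — a downscale-then-upscale (mosaic) effect. The lime hexagon is in the bottom of the first image and the top of the second — shapes on opposite sides of the horizontal midline have swapped in a mirror flip.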